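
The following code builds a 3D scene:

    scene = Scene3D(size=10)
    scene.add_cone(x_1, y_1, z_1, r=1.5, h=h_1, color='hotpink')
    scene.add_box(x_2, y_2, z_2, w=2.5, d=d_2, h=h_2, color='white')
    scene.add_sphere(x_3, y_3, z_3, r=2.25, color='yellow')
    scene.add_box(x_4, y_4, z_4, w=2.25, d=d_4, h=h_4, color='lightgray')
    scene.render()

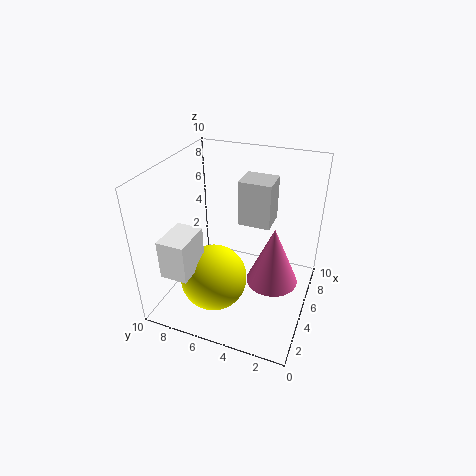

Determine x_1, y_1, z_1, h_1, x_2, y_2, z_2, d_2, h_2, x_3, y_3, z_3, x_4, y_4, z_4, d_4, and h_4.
x_1 = 2.25; y_1 = 1.75; z_1 = 4.5; h_1 = 3.5; x_2 = 0.25; y_2 = 6.5; z_2 = 4.25; d_2 = 1.75; h_2 = 2.5; x_3 = 3; y_3 = 6; z_3 = 2.75; x_4 = 7.5; y_4 = 3.5; z_4 = 4.5; d_4 = 2.5; h_4 = 3.5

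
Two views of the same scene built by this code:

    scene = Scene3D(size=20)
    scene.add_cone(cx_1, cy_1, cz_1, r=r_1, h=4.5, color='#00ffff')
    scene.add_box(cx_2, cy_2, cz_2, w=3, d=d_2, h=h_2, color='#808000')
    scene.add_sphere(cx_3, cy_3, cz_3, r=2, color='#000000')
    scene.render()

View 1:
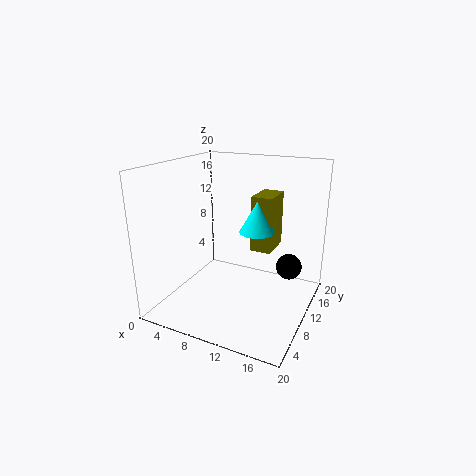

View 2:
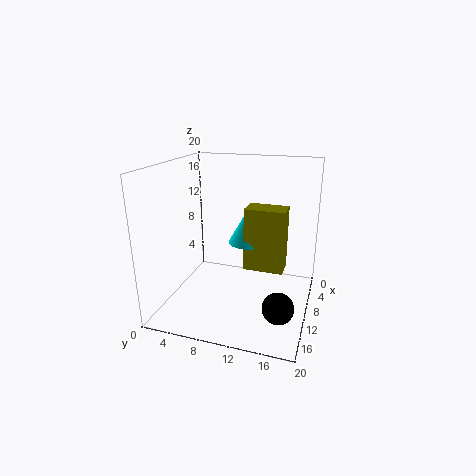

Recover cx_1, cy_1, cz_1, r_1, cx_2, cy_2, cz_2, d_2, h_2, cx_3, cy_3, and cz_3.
cx_1 = 12; cy_1 = 12; cz_1 = 10.5; r_1 = 2.5; cx_2 = 11; cy_2 = 12; cz_2 = 7.5; d_2 = 5; h_2 = 8; cx_3 = 15.5; cy_3 = 17; cz_3 = 3.5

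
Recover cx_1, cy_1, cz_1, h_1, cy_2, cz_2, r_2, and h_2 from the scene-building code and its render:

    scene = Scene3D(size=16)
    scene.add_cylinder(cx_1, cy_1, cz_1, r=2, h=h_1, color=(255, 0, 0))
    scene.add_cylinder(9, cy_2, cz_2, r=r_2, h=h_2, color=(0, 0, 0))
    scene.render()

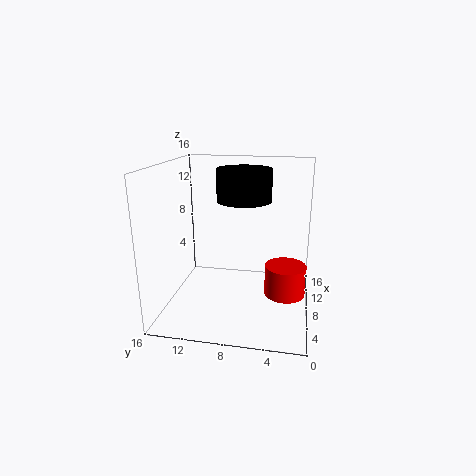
cx_1 = 4; cy_1 = 2.5; cz_1 = 4; h_1 = 3; cy_2 = 7.5; cz_2 = 12; r_2 = 3; h_2 = 3.5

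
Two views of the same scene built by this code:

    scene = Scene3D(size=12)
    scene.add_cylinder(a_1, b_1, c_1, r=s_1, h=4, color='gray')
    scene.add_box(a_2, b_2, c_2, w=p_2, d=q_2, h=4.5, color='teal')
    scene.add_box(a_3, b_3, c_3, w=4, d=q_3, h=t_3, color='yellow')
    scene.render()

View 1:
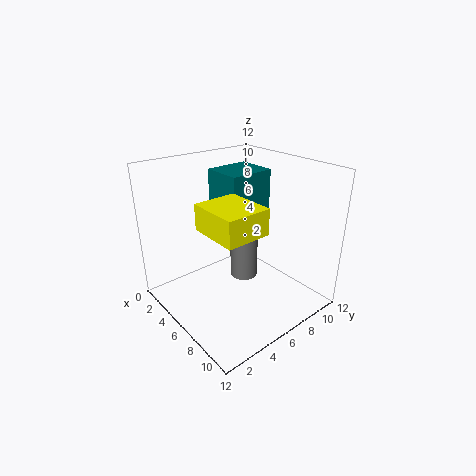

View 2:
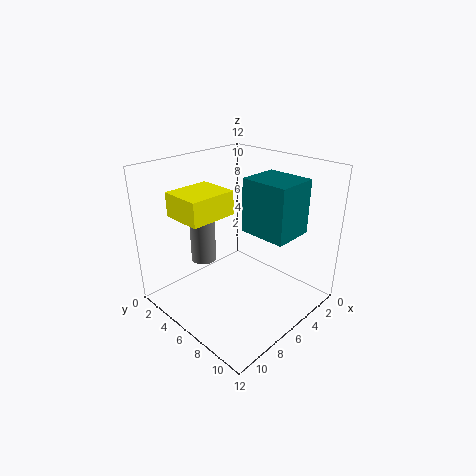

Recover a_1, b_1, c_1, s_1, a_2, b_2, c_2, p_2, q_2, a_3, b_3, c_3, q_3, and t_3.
a_1 = 8.5; b_1 = 4.5; c_1 = 4.5; s_1 = 1; a_2 = 2; b_2 = 6; c_2 = 6.5; p_2 = 3.5; q_2 = 4; a_3 = 6; b_3 = 2; c_3 = 8; q_3 = 3.5; t_3 = 2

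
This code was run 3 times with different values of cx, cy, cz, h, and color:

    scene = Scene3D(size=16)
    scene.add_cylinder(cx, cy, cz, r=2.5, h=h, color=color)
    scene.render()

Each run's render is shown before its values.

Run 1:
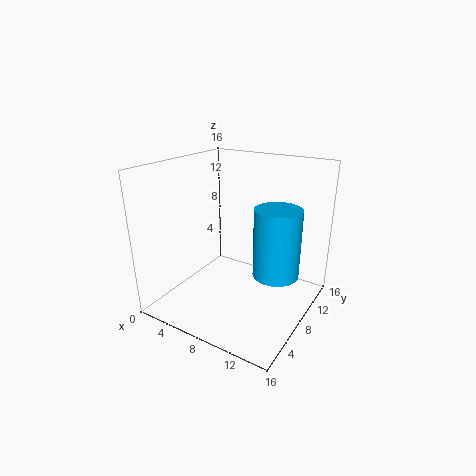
cx = 12.5; cy = 8.5; cz = 4.5; h = 7.5; color = 'deepskyblue'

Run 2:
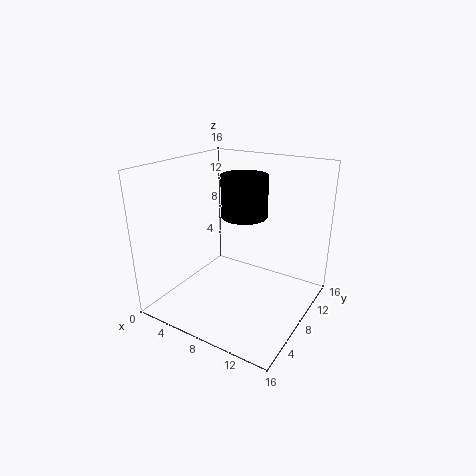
cx = 8.5; cy = 8.5; cz = 10.5; h = 4.5; color = 'black'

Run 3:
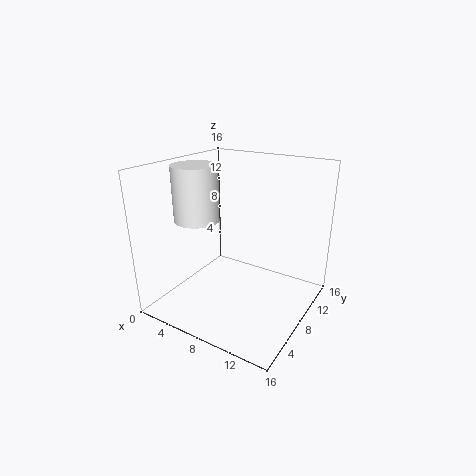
cx = 4; cy = 6; cz = 10; h = 6; color = 'white'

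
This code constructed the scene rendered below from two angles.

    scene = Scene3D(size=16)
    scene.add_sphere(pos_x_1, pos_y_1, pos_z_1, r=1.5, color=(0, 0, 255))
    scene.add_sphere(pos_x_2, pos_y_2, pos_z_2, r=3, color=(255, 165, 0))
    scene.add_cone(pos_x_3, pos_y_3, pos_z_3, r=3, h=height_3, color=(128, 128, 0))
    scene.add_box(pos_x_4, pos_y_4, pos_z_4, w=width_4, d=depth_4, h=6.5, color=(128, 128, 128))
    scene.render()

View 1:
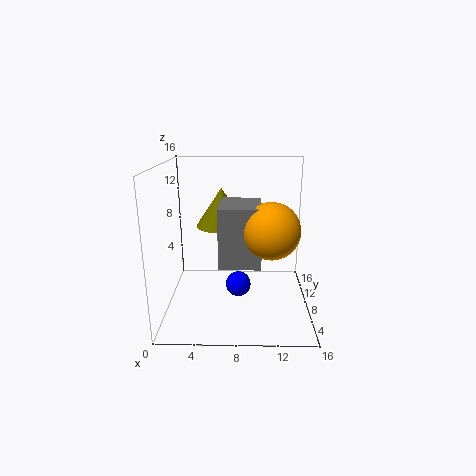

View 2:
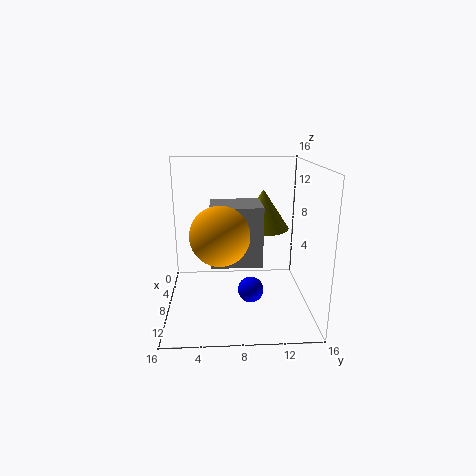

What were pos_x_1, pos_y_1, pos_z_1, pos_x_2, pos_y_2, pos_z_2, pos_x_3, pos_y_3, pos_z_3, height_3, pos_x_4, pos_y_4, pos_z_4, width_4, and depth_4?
pos_x_1 = 8
pos_y_1 = 9.5
pos_z_1 = 1.5
pos_x_2 = 11.5
pos_y_2 = 6
pos_z_2 = 9.5
pos_x_3 = 6
pos_y_3 = 11
pos_z_3 = 8.5
height_3 = 4.5
pos_x_4 = 6
pos_y_4 = 5
pos_z_4 = 5.5
width_4 = 4.5
depth_4 = 5.5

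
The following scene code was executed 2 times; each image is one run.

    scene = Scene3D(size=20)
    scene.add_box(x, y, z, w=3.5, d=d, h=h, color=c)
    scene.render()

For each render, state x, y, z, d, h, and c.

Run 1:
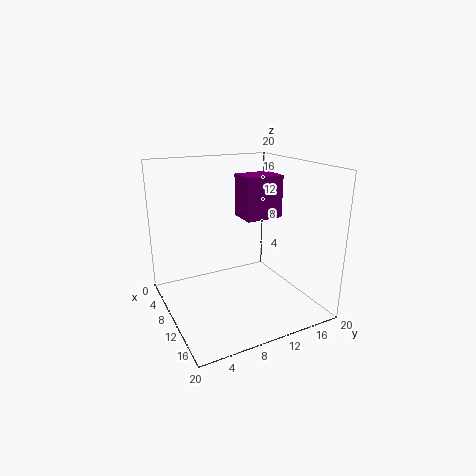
x = 13, y = 8, z = 14.5, d = 4.5, h = 5, c = 'purple'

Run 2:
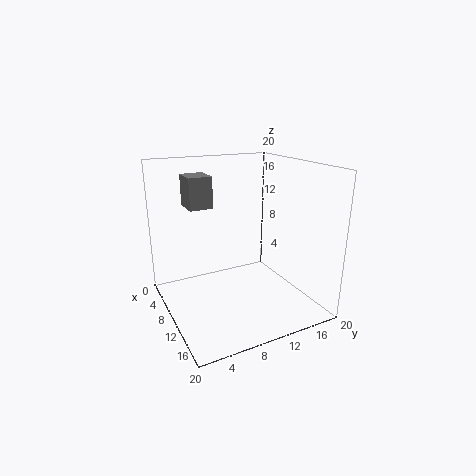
x = 7.5, y = 3, z = 15, d = 3, h = 4, c = 'gray'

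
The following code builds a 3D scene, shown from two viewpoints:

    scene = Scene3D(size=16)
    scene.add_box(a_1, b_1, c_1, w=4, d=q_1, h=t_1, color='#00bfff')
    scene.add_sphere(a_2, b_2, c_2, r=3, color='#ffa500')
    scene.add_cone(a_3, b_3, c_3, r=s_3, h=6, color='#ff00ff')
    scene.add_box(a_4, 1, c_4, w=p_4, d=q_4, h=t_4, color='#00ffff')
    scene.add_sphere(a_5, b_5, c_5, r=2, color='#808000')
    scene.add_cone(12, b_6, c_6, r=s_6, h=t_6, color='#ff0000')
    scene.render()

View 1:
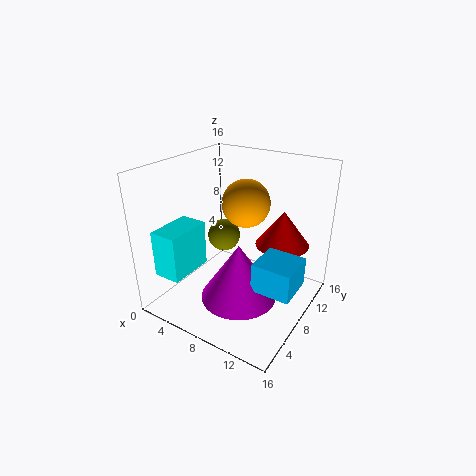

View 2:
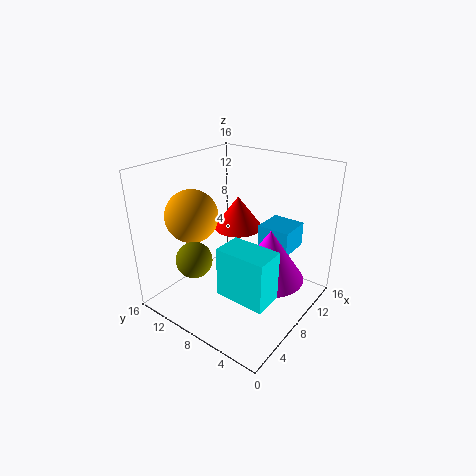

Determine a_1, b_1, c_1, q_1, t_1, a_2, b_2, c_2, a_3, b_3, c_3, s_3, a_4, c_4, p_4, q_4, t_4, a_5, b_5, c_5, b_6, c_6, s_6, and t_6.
a_1 = 12; b_1 = 4; c_1 = 5; q_1 = 4; t_1 = 3; a_2 = 6; b_2 = 13; c_2 = 10; a_3 = 10; b_3 = 5; c_3 = 3; s_3 = 4; a_4 = 2; c_4 = 5; p_4 = 3; q_4 = 5; t_4 = 5; a_5 = 4; b_5 = 11; c_5 = 6; b_6 = 11; c_6 = 7; s_6 = 3; t_6 = 4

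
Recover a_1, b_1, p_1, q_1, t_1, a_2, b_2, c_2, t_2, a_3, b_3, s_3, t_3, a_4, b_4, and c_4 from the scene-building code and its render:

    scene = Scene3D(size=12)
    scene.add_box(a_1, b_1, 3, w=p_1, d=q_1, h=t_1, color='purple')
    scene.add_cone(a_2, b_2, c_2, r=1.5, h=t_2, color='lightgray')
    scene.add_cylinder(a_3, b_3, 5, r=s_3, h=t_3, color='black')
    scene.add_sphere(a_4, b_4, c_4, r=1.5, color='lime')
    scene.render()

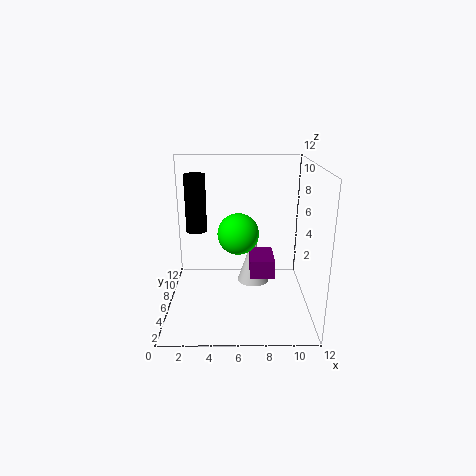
a_1 = 7
b_1 = 4.5
p_1 = 2
q_1 = 3
t_1 = 1.5
a_2 = 7.5
b_2 = 9
c_2 = 0.5
t_2 = 4.5
a_3 = 2
b_3 = 10.5
s_3 = 1
t_3 = 5.5
a_4 = 6
b_4 = 3
c_4 = 7.5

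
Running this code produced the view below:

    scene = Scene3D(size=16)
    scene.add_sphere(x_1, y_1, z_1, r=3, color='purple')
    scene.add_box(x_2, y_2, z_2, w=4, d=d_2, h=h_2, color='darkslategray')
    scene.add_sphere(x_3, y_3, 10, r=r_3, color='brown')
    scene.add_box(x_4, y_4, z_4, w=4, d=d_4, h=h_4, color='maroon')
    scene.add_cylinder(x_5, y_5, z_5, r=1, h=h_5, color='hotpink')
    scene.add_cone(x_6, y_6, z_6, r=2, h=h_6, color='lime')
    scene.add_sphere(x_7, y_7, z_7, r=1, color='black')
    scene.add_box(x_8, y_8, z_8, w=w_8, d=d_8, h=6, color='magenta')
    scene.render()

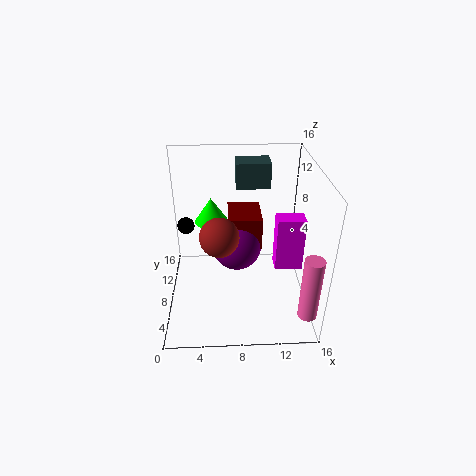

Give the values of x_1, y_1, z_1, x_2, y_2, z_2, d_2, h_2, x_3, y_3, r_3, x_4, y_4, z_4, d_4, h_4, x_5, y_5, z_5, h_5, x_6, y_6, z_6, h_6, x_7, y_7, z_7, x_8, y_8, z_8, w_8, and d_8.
x_1 = 8; y_1 = 11; z_1 = 5; x_2 = 8; y_2 = 12; z_2 = 12; d_2 = 3; h_2 = 3; x_3 = 6; y_3 = 5; r_3 = 2; x_4 = 7; y_4 = 10; z_4 = 5; d_4 = 5; h_4 = 4; x_5 = 15; y_5 = 2; z_5 = 2; h_5 = 7; x_6 = 5; y_6 = 12; z_6 = 8; h_6 = 3; x_7 = 2; y_7 = 11; z_7 = 8; x_8 = 12; y_8 = 6; z_8 = 5; w_8 = 3; d_8 = 2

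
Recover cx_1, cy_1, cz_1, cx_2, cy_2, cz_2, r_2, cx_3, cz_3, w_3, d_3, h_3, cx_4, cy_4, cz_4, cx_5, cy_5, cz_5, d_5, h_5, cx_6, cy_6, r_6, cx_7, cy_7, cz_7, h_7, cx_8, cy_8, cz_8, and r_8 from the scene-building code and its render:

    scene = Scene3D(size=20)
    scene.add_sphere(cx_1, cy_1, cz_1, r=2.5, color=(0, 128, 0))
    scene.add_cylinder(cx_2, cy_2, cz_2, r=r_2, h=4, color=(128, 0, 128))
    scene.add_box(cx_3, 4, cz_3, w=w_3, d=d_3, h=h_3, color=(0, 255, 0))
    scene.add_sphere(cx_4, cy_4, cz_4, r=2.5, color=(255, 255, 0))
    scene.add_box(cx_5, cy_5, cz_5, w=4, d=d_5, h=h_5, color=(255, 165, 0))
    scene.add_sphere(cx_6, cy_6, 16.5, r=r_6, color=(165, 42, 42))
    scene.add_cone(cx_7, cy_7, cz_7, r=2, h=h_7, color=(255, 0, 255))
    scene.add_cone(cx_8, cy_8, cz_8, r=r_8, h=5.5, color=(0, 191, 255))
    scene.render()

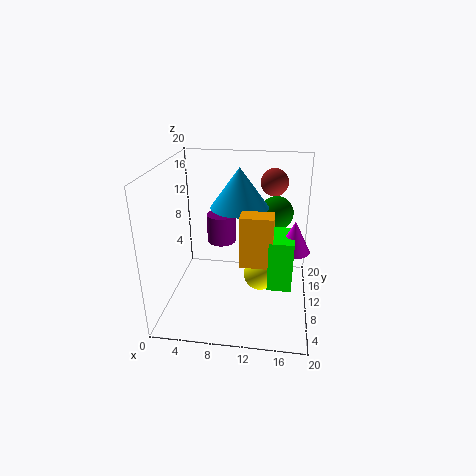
cx_1 = 15, cy_1 = 15, cz_1 = 12, cx_2 = 7.5, cy_2 = 11, cz_2 = 9, r_2 = 2, cx_3 = 14.5, cz_3 = 6, w_3 = 3, d_3 = 5, h_3 = 6.5, cx_4 = 13, cy_4 = 13, cz_4 = 2.5, cx_5 = 11, cy_5 = 4, cz_5 = 9, d_5 = 2.5, h_5 = 6.5, cx_6 = 14.5, cy_6 = 15.5, r_6 = 2, cx_7 = 17.5, cy_7 = 6.5, cz_7 = 10.5, h_7 = 4, cx_8 = 10, cy_8 = 11.5, cz_8 = 14, r_8 = 4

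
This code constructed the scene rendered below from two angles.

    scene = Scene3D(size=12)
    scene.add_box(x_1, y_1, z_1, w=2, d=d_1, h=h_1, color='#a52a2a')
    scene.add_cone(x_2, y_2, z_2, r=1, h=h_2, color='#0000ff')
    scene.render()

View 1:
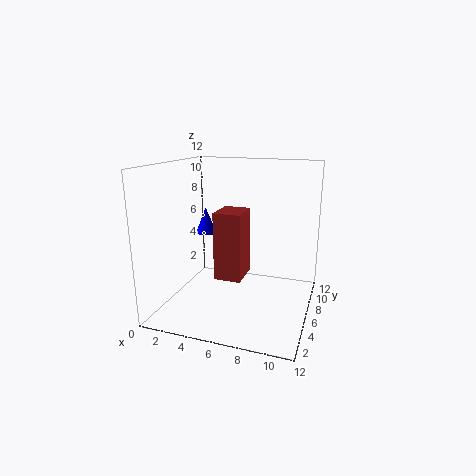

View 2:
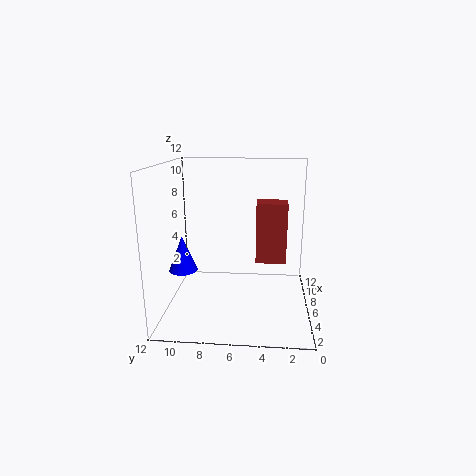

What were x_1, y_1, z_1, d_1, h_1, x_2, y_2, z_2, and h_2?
x_1 = 5.5
y_1 = 2
z_1 = 4
d_1 = 2.5
h_1 = 5
x_2 = 1.5
y_2 = 9.5
z_2 = 5
h_2 = 2.5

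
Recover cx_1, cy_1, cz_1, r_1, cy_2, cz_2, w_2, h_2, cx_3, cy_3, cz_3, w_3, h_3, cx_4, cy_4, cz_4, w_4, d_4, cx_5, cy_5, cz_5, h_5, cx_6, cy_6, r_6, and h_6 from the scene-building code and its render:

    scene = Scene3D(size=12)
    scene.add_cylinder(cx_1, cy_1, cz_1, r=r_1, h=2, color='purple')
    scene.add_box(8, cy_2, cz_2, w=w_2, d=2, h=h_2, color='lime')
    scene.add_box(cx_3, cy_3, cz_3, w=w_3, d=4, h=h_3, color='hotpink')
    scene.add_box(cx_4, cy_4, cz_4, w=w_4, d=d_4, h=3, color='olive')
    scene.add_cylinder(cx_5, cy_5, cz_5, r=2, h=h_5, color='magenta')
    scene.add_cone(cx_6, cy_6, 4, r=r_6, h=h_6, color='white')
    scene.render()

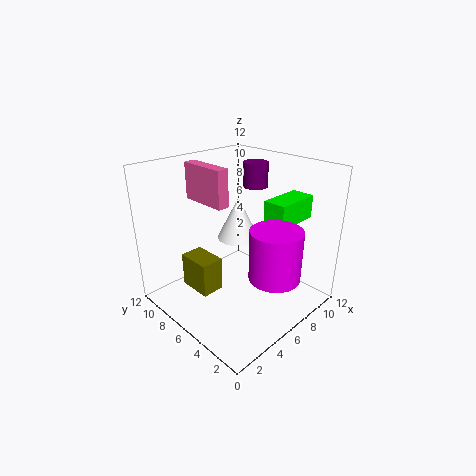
cx_1 = 8, cy_1 = 6, cz_1 = 10, r_1 = 1, cy_2 = 3, cz_2 = 7, w_2 = 4, h_2 = 2, cx_3 = 4, cy_3 = 6, cz_3 = 9, w_3 = 1, h_3 = 3, cx_4 = 3, cy_4 = 7, cz_4 = 1, w_4 = 2, d_4 = 3, cx_5 = 6, cy_5 = 2, cz_5 = 4, h_5 = 4, cx_6 = 9, cy_6 = 9, r_6 = 2, h_6 = 4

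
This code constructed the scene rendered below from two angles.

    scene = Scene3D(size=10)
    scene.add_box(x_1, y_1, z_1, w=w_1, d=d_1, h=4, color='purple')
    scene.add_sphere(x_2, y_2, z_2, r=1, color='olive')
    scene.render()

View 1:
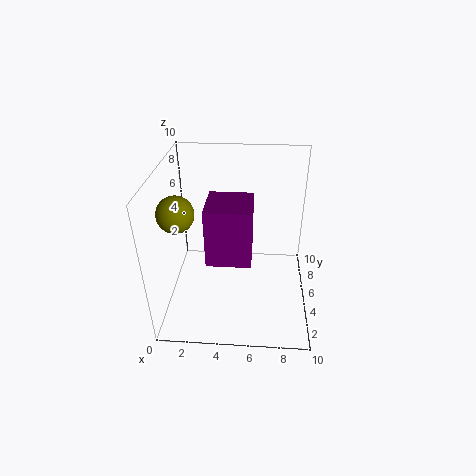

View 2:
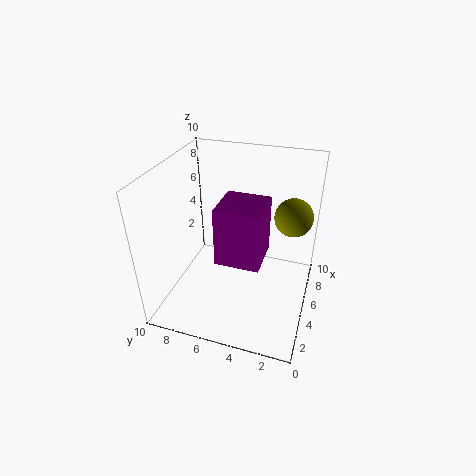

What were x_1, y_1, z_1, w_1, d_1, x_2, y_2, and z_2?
x_1 = 3
y_1 = 3
z_1 = 4
w_1 = 3
d_1 = 3
x_2 = 2
y_2 = 1
z_2 = 9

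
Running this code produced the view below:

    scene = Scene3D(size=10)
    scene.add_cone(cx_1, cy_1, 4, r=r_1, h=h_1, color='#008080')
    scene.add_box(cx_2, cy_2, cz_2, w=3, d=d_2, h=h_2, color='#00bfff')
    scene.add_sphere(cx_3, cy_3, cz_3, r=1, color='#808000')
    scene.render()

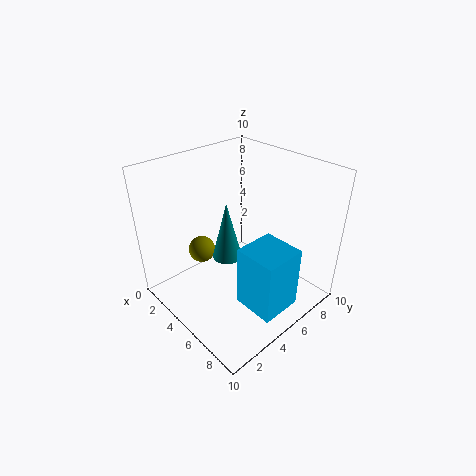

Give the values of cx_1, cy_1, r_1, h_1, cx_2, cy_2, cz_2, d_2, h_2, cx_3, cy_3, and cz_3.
cx_1 = 5; cy_1 = 4; r_1 = 1; h_1 = 4; cx_2 = 6; cy_2 = 4; cz_2 = 0.5; d_2 = 3; h_2 = 4.5; cx_3 = 2; cy_3 = 4; cz_3 = 3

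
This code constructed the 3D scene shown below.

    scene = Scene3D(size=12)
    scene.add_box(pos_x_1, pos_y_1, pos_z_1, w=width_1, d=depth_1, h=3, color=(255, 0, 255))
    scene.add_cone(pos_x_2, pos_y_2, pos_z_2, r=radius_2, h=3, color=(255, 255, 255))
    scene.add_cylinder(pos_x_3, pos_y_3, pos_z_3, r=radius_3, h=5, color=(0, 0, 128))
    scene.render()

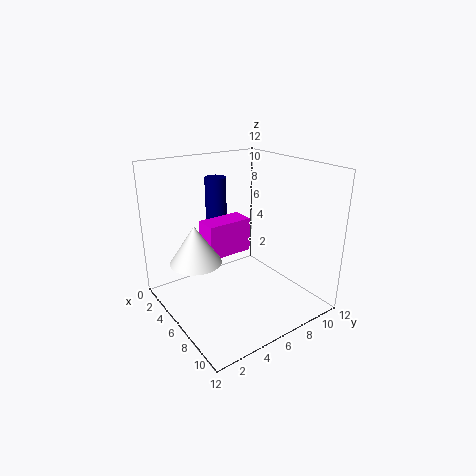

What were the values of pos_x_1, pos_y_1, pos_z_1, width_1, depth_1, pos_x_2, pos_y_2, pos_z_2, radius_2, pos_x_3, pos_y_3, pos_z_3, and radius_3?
pos_x_1 = 3; pos_y_1 = 4; pos_z_1 = 4; width_1 = 2; depth_1 = 4; pos_x_2 = 6; pos_y_2 = 2; pos_z_2 = 5; radius_2 = 2; pos_x_3 = 1; pos_y_3 = 7; pos_z_3 = 5; radius_3 = 1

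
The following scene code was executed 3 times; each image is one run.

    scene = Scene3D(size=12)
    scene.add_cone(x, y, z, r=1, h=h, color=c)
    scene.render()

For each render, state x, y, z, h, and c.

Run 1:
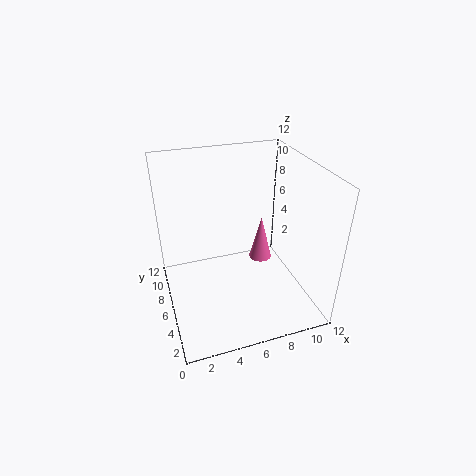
x = 8.5
y = 7
z = 3
h = 4
c = 'hotpink'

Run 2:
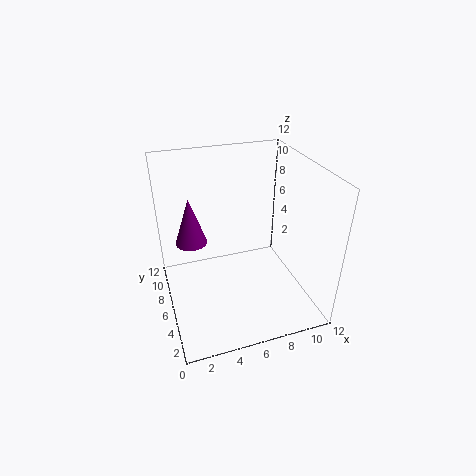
x = 1.5
y = 2
z = 9
h = 3
c = 'purple'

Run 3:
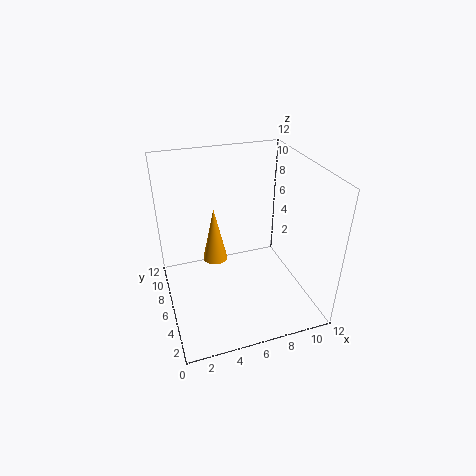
x = 4
y = 6
z = 4.5
h = 4.5
c = 'orange'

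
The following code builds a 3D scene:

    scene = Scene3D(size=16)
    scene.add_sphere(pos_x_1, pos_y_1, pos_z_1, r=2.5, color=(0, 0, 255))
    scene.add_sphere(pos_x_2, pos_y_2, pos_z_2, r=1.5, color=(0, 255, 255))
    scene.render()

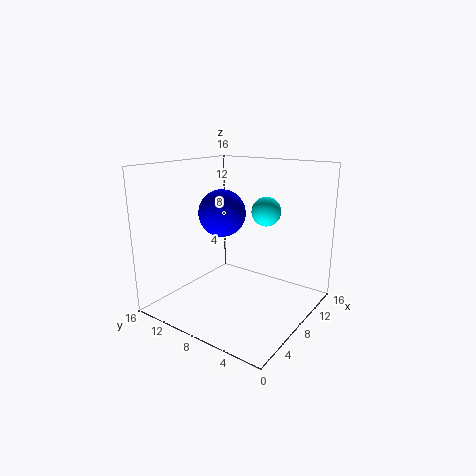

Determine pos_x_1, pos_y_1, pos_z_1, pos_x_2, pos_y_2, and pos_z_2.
pos_x_1 = 6.5, pos_y_1 = 9, pos_z_1 = 11, pos_x_2 = 8, pos_y_2 = 4.5, pos_z_2 = 11.5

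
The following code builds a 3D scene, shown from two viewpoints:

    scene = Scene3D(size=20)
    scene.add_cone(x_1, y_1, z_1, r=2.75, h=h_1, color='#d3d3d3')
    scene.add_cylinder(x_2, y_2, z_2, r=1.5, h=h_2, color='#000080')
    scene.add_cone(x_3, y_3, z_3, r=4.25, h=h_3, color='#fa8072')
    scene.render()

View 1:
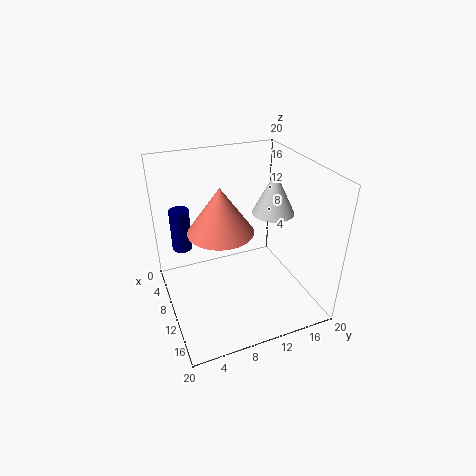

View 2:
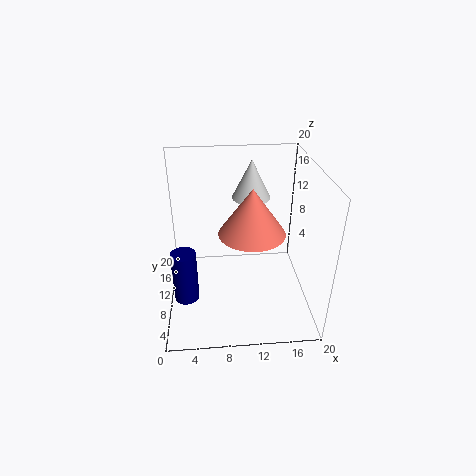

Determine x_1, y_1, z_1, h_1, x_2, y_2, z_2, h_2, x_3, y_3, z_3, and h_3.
x_1 = 12.25; y_1 = 14; z_1 = 14.25; h_1 = 5.5; x_2 = 3; y_2 = 3.5; z_2 = 5.75; h_2 = 6.5; x_3 = 11.5; y_3 = 7; z_3 = 12.5; h_3 = 6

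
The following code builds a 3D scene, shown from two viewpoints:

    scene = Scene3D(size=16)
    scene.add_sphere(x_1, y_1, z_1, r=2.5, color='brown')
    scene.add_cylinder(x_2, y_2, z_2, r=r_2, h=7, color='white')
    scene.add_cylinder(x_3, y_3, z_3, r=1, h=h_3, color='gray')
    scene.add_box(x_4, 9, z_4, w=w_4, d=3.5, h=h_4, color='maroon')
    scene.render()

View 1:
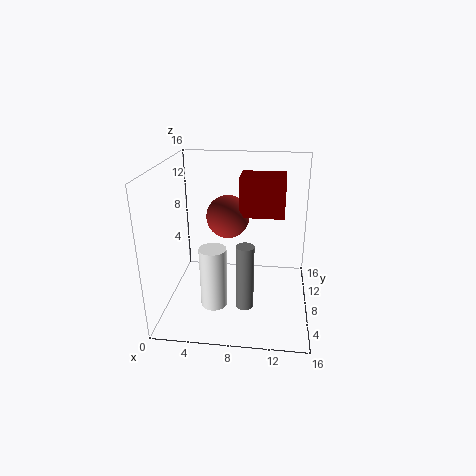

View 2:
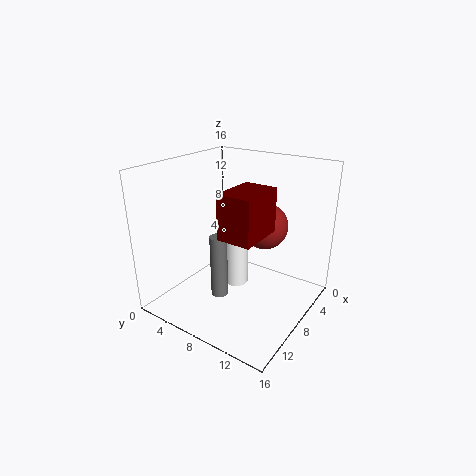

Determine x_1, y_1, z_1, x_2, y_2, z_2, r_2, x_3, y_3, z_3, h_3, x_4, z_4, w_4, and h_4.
x_1 = 6.5
y_1 = 10.5
z_1 = 9.5
x_2 = 5.5
y_2 = 6
z_2 = 0.5
r_2 = 1.5
x_3 = 9
y_3 = 6
z_3 = 0.5
h_3 = 7.5
x_4 = 8
z_4 = 10
w_4 = 5
h_4 = 4.5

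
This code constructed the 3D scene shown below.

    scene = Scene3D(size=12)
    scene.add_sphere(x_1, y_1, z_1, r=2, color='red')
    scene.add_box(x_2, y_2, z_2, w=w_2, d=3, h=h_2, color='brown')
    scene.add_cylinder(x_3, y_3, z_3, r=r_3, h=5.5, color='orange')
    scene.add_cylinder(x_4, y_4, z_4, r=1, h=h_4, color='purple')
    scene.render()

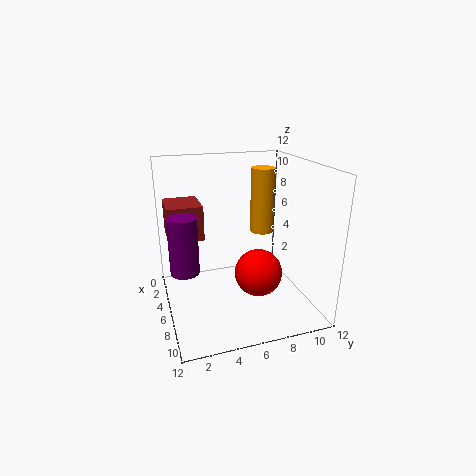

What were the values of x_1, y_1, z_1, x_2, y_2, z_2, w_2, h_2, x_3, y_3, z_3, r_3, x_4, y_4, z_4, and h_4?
x_1 = 7
y_1 = 7.5
z_1 = 3
x_2 = 1
y_2 = 0.5
z_2 = 5.5
w_2 = 3.5
h_2 = 3
x_3 = 5
y_3 = 8.5
z_3 = 6
r_3 = 1
x_4 = 9.5
y_4 = 1
z_4 = 5.5
h_4 = 4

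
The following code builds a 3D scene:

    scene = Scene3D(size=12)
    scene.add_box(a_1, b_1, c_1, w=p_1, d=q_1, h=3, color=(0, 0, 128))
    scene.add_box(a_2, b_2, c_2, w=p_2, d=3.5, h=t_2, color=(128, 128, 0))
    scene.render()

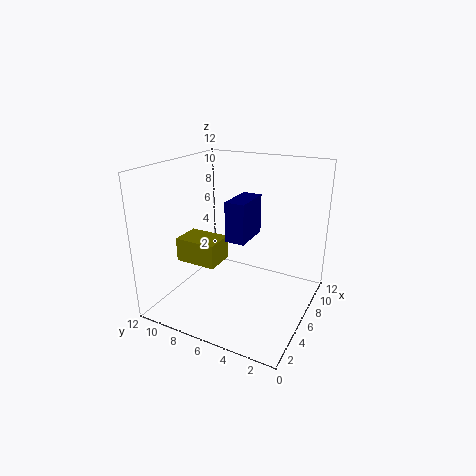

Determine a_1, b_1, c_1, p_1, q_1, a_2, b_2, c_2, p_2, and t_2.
a_1 = 3, b_1 = 4, c_1 = 7, p_1 = 3, q_1 = 1.5, a_2 = 3.5, b_2 = 7, c_2 = 4, p_2 = 2.5, t_2 = 2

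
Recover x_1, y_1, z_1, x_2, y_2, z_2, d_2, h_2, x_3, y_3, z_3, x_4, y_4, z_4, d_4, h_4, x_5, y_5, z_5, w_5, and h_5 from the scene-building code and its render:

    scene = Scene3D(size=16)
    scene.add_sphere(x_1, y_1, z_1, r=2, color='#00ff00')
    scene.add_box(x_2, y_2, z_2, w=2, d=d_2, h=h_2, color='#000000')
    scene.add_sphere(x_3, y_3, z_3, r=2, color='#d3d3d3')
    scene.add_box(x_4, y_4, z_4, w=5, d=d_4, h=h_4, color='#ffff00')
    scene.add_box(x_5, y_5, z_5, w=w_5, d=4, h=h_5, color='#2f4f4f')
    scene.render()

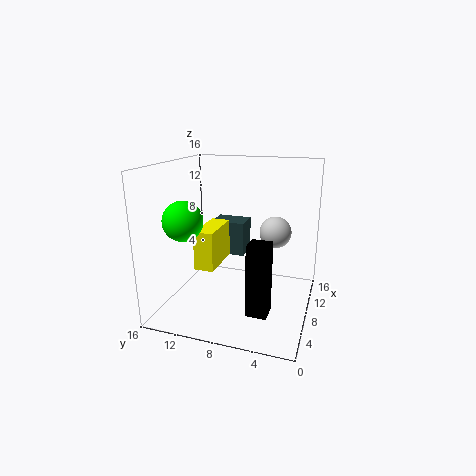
x_1 = 3, y_1 = 12, z_1 = 11, x_2 = 1, y_2 = 3, z_2 = 3, d_2 = 2, h_2 = 7, x_3 = 14, y_3 = 5, z_3 = 7, x_4 = 3, y_4 = 9, z_4 = 6, d_4 = 2, h_4 = 4, x_5 = 10, y_5 = 8, z_5 = 5, w_5 = 3, h_5 = 4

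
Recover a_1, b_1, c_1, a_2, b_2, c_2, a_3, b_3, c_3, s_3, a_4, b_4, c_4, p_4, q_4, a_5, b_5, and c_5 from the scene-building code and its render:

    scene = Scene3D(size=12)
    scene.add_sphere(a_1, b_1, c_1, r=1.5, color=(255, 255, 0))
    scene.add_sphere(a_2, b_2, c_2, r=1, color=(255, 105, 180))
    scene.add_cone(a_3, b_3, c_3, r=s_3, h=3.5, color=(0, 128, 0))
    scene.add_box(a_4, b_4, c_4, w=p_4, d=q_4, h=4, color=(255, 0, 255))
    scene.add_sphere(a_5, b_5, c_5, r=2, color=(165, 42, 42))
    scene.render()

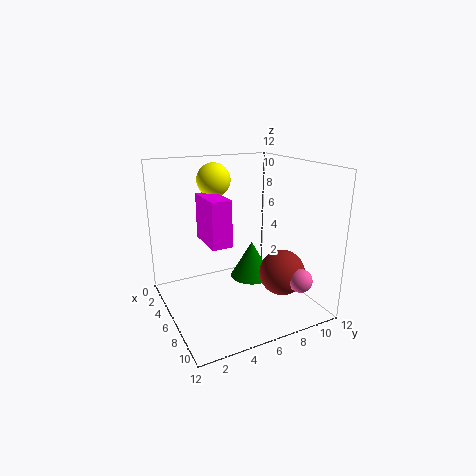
a_1 = 2.25, b_1 = 5.5, c_1 = 10.25, a_2 = 9.25, b_2 = 10.25, c_2 = 2.5, a_3 = 3.5, b_3 = 8.75, c_3 = 0.75, s_3 = 2, a_4 = 2.25, b_4 = 3.75, c_4 = 5.25, p_4 = 3.75, q_4 = 1.75, a_5 = 7.25, b_5 = 9.75, c_5 = 2.5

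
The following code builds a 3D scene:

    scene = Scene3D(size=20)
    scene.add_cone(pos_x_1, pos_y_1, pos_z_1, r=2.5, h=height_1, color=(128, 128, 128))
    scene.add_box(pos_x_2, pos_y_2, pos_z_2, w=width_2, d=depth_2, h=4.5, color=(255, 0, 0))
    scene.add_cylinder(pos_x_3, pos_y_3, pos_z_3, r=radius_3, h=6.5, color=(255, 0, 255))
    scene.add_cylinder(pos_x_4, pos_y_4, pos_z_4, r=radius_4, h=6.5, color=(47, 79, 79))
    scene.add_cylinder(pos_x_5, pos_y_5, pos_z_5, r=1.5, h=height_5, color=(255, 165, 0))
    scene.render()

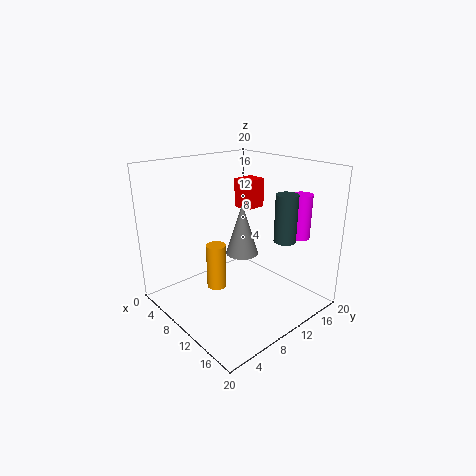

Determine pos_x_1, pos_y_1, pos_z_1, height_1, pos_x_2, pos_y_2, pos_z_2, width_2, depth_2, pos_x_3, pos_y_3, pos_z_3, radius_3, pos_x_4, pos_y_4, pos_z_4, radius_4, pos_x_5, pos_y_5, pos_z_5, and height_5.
pos_x_1 = 7
pos_y_1 = 13.5
pos_z_1 = 5.5
height_1 = 8
pos_x_2 = 3.5
pos_y_2 = 15
pos_z_2 = 12
width_2 = 3
depth_2 = 3.5
pos_x_3 = 14
pos_y_3 = 18.5
pos_z_3 = 9
radius_3 = 1.5
pos_x_4 = 15
pos_y_4 = 14
pos_z_4 = 10
radius_4 = 1.5
pos_x_5 = 5.5
pos_y_5 = 9.5
pos_z_5 = 0.5
height_5 = 7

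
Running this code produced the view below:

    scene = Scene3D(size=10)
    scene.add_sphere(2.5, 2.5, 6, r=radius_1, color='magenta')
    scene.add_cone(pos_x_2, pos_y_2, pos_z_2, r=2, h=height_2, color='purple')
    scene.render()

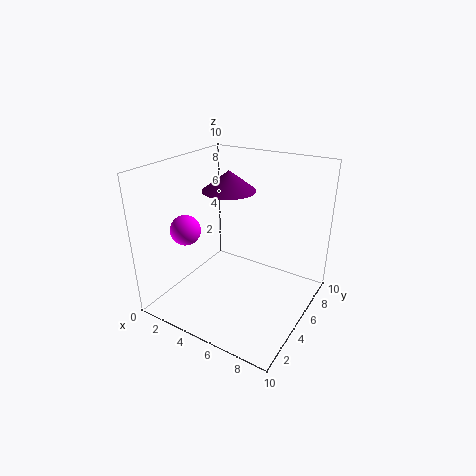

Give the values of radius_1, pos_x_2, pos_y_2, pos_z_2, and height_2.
radius_1 = 1, pos_x_2 = 3, pos_y_2 = 7, pos_z_2 = 7.5, height_2 = 1.5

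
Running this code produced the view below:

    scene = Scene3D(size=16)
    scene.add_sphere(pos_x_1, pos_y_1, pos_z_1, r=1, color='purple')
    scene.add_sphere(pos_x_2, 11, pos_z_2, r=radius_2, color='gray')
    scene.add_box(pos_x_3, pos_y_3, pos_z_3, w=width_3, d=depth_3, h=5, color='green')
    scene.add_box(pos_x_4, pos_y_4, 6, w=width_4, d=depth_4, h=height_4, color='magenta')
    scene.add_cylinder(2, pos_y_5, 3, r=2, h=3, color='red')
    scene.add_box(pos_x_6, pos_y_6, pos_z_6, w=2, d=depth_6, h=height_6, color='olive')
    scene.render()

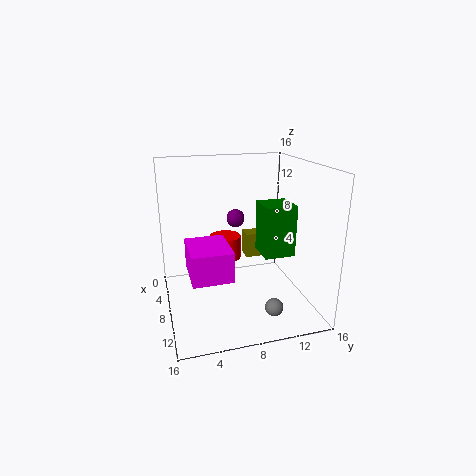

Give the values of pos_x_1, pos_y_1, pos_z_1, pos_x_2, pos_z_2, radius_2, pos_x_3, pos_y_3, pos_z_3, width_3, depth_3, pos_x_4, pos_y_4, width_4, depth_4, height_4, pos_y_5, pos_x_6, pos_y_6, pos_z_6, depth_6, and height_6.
pos_x_1 = 7
pos_y_1 = 8
pos_z_1 = 10
pos_x_2 = 12
pos_z_2 = 1
radius_2 = 1
pos_x_3 = 11
pos_y_3 = 9
pos_z_3 = 8
width_3 = 3
depth_3 = 3
pos_x_4 = 9
pos_y_4 = 2
width_4 = 5
depth_4 = 4
height_4 = 3
pos_y_5 = 8
pos_x_6 = 3
pos_y_6 = 10
pos_z_6 = 4
depth_6 = 3
height_6 = 3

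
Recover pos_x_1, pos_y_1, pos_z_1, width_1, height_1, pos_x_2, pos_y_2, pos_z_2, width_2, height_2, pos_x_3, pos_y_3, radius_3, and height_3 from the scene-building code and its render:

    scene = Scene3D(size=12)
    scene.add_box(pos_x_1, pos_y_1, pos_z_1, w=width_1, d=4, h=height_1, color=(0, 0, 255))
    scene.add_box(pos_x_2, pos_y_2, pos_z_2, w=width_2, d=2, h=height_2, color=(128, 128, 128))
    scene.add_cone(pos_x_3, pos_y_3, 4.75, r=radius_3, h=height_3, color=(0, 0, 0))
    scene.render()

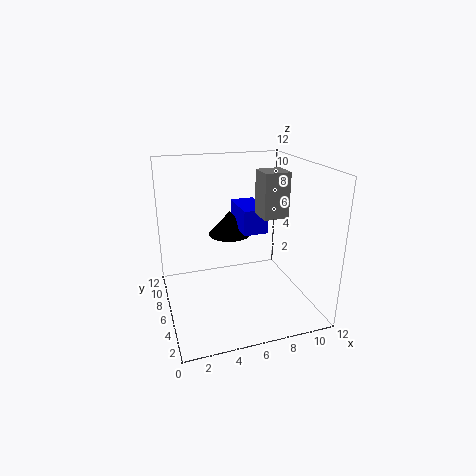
pos_x_1 = 7
pos_y_1 = 7.25
pos_z_1 = 5.5
width_1 = 2.25
height_1 = 2.25
pos_x_2 = 7.25
pos_y_2 = 3.5
pos_z_2 = 8.25
width_2 = 2
height_2 = 3.5
pos_x_3 = 6.5
pos_y_3 = 10
radius_3 = 2
height_3 = 2.25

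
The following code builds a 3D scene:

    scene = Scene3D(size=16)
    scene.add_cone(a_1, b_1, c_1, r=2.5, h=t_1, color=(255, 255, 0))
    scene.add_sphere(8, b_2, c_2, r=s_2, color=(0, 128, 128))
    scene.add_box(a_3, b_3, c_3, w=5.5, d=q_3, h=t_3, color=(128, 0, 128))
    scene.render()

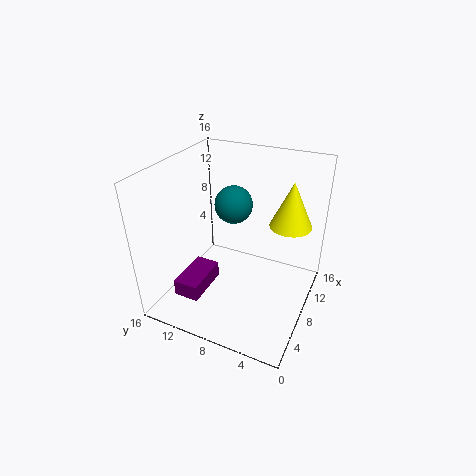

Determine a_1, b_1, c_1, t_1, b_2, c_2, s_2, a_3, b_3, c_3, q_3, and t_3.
a_1 = 13
b_1 = 3.5
c_1 = 8
t_1 = 5.5
b_2 = 8.5
c_2 = 12
s_2 = 2
a_3 = 4
b_3 = 11.5
c_3 = 0.5
q_3 = 3
t_3 = 2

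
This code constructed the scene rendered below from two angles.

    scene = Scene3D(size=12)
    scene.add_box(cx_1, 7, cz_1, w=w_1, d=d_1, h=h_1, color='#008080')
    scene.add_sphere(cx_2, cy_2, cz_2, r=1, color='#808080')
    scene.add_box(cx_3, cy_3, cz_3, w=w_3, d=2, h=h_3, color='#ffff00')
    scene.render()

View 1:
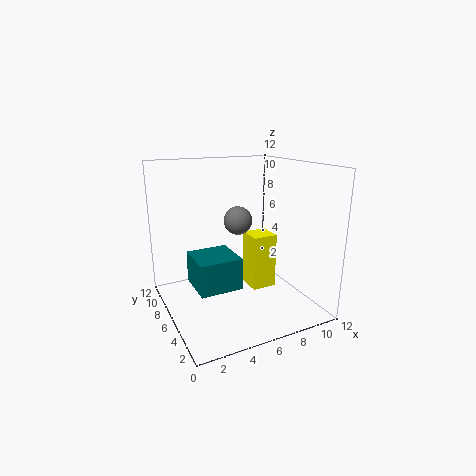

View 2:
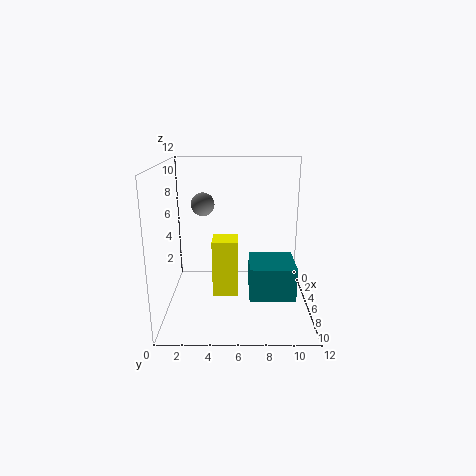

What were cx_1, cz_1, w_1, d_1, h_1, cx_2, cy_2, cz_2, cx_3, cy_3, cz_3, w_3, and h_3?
cx_1 = 3
cz_1 = 0.5
w_1 = 4
d_1 = 4
h_1 = 3
cx_2 = 4.5
cy_2 = 3
cz_2 = 8.5
cx_3 = 6.5
cy_3 = 4
cz_3 = 2
w_3 = 2
h_3 = 4.5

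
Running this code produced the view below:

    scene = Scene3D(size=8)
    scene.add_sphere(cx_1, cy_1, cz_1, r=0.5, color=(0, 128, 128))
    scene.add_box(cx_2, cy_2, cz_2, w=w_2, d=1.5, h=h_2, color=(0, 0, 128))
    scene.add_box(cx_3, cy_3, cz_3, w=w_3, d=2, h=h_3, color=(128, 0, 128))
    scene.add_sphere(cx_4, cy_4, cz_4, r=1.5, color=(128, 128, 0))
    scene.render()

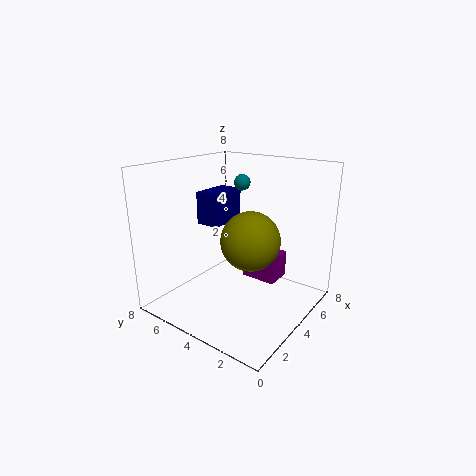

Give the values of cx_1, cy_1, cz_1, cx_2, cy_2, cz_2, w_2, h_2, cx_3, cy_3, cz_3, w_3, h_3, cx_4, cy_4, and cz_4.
cx_1 = 6.5; cy_1 = 5.5; cz_1 = 6.5; cx_2 = 4.5; cy_2 = 6; cz_2 = 4; w_2 = 2.5; h_2 = 2; cx_3 = 4.5; cy_3 = 2; cz_3 = 1.5; w_3 = 1.5; h_3 = 1.5; cx_4 = 3; cy_4 = 2.5; cz_4 = 4.5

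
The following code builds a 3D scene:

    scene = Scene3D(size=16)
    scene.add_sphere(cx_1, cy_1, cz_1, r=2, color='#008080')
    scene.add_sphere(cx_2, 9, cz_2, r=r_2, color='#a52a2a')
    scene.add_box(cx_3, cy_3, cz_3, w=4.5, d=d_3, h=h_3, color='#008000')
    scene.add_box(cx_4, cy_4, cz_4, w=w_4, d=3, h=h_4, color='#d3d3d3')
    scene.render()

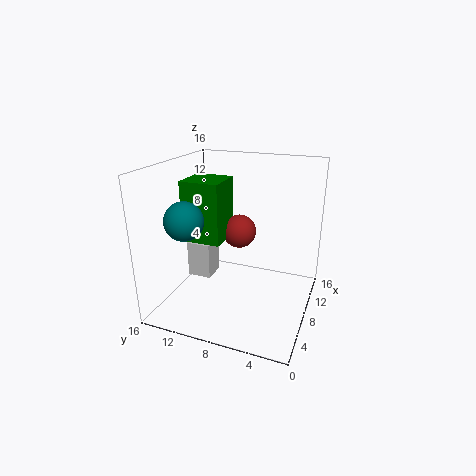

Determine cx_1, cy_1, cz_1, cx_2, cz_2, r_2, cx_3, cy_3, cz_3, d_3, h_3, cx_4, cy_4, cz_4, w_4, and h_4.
cx_1 = 3.5
cy_1 = 12
cz_1 = 11
cx_2 = 11
cz_2 = 7.5
r_2 = 2
cx_3 = 7
cy_3 = 10
cz_3 = 7
d_3 = 4.5
h_3 = 7
cx_4 = 9.5
cy_4 = 12.5
cz_4 = 1
w_4 = 3
h_4 = 4.5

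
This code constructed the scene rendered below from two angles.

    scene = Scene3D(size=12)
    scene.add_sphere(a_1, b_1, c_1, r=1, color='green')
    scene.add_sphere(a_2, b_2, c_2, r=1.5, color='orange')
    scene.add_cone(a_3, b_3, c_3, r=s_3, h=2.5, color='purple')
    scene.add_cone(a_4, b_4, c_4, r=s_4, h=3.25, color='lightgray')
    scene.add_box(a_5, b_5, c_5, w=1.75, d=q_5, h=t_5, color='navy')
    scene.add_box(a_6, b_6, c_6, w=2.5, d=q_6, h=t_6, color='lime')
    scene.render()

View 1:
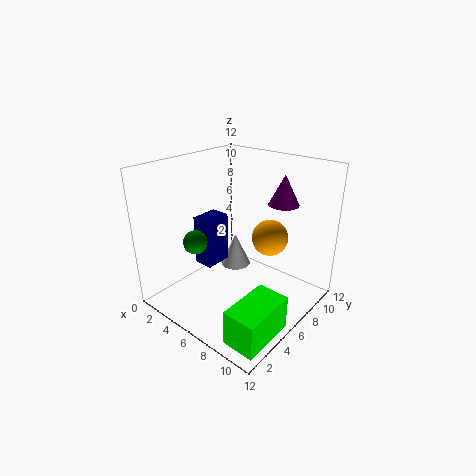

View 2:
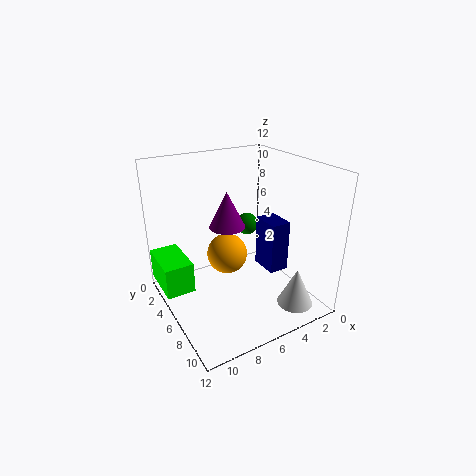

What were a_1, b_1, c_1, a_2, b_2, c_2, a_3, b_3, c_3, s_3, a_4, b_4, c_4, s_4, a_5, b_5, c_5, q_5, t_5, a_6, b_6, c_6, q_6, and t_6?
a_1 = 3.5, b_1 = 3.5, c_1 = 5.75, a_2 = 8, b_2 = 7.75, c_2 = 6, a_3 = 8.5, b_3 = 8.75, c_3 = 8.75, s_3 = 1.25, a_4 = 2.5, b_4 = 9.75, c_4 = 0.5, s_4 = 1.5, a_5 = 1.75, b_5 = 5, c_5 = 2.5, q_5 = 2.5, t_5 = 4.5, a_6 = 9.5, b_6 = 0.25, c_6 = 1, q_6 = 4.25, t_6 = 2.75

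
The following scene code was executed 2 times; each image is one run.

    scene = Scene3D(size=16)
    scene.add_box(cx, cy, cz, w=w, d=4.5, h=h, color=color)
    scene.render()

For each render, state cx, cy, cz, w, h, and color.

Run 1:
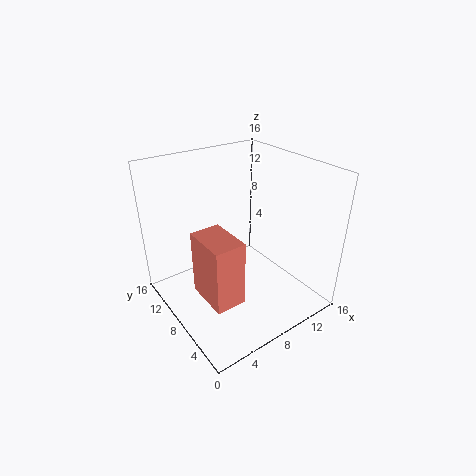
cx = 1.5; cy = 2; cz = 5; w = 3; h = 6.5; color = 'salmon'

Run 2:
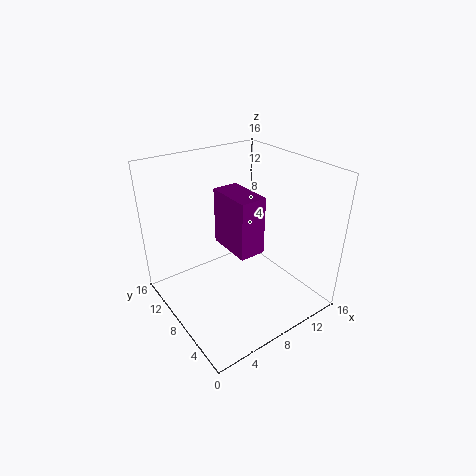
cx = 4.5; cy = 2.5; cz = 9.5; w = 2.5; h = 5.5; color = 'purple'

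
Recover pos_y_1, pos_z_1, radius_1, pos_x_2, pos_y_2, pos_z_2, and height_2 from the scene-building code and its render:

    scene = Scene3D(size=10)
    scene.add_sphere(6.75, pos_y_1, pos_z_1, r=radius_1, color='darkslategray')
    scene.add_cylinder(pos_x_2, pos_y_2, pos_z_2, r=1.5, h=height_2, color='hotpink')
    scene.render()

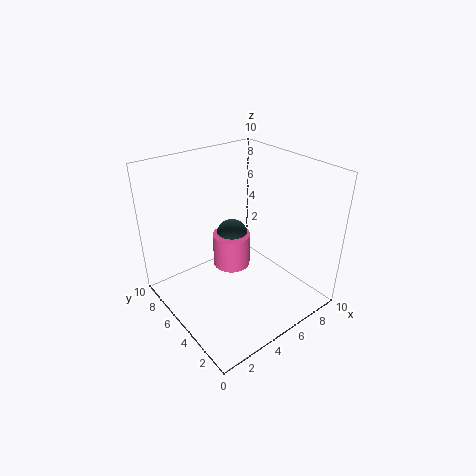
pos_y_1 = 8
pos_z_1 = 3.25
radius_1 = 1.25
pos_x_2 = 6.5
pos_y_2 = 7.75
pos_z_2 = 0.75
height_2 = 2.75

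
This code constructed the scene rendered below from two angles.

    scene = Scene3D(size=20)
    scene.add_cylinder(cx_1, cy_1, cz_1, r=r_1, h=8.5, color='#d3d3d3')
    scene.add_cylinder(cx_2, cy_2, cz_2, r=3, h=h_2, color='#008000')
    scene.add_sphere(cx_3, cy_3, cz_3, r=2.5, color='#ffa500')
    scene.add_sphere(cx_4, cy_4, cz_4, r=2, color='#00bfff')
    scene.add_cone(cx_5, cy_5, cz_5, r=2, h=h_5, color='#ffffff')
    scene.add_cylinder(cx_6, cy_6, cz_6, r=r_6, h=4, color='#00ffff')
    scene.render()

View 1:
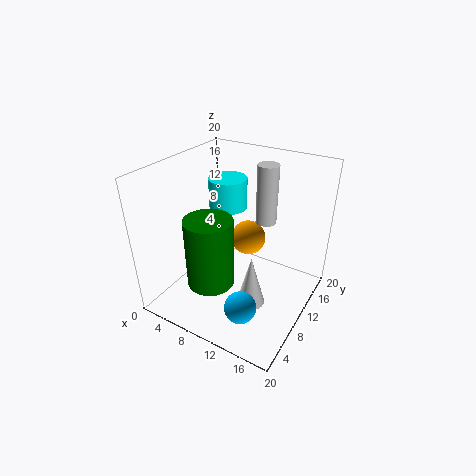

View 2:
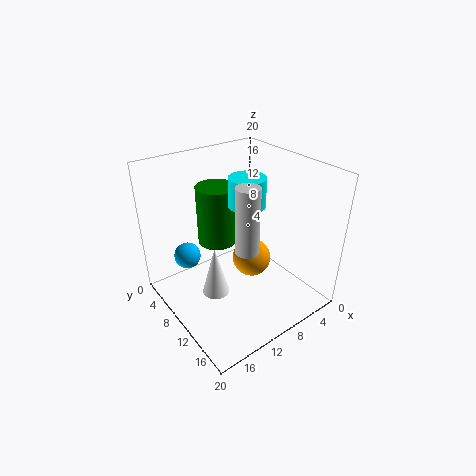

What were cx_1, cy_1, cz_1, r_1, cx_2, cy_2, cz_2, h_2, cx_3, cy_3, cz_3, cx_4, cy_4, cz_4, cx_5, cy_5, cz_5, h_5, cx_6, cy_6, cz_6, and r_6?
cx_1 = 12
cy_1 = 14.5
cz_1 = 11
r_1 = 1.5
cx_2 = 9.5
cy_2 = 4
cz_2 = 6.5
h_2 = 9
cx_3 = 10
cy_3 = 13
cz_3 = 8.5
cx_4 = 14.5
cy_4 = 3
cz_4 = 5
cx_5 = 13
cy_5 = 8.5
cz_5 = 1
h_5 = 7.5
cx_6 = 8.5
cy_6 = 10
cz_6 = 14.5
r_6 = 2.5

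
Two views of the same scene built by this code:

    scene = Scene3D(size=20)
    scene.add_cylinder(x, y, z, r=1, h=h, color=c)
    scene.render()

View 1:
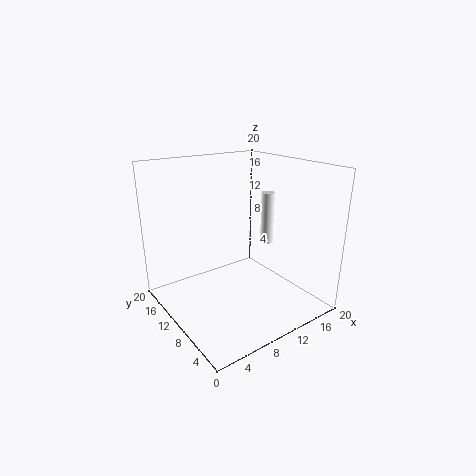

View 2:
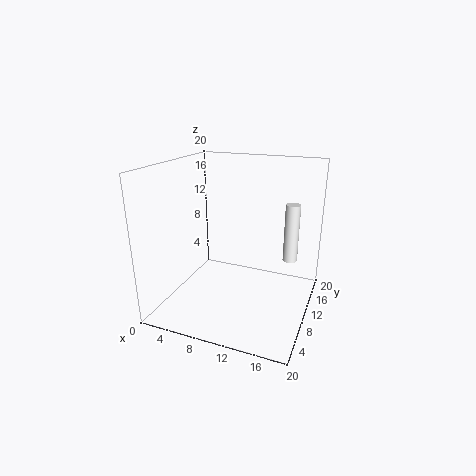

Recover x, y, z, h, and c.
x = 17; y = 12; z = 7; h = 8; c = 'white'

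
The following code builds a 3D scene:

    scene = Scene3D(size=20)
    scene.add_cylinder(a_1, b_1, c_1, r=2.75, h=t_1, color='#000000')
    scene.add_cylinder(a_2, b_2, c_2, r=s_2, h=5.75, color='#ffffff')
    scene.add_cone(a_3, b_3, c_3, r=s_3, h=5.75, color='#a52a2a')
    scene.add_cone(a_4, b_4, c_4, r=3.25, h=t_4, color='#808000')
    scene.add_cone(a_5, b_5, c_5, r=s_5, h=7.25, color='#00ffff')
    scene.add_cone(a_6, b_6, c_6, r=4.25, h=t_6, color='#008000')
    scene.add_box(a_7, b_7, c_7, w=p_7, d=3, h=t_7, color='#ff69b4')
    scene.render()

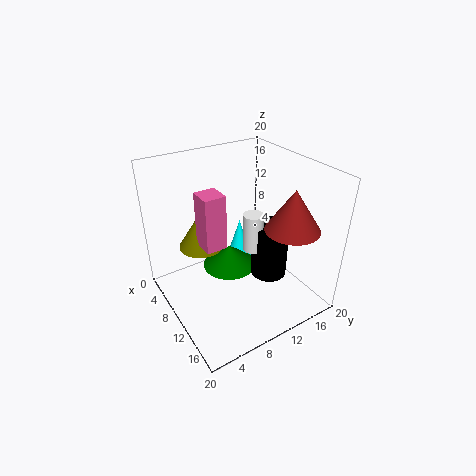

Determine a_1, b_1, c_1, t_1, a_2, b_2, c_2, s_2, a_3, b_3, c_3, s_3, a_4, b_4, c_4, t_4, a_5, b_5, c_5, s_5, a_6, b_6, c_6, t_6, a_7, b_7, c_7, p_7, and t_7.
a_1 = 10
b_1 = 15.75
c_1 = 1.75
t_1 = 8.5
a_2 = 9
b_2 = 13.25
c_2 = 6.5
s_2 = 1.5
a_3 = 14.5
b_3 = 15.75
c_3 = 11.75
s_3 = 3.75
a_4 = 5.5
b_4 = 6.5
c_4 = 7.5
t_4 = 5.25
a_5 = 3
b_5 = 14.75
c_5 = 0.75
s_5 = 2.25
a_6 = 5
b_6 = 11.5
c_6 = 1.75
t_6 = 3.5
a_7 = 6.75
b_7 = 5.25
c_7 = 9
p_7 = 3.25
t_7 = 7.75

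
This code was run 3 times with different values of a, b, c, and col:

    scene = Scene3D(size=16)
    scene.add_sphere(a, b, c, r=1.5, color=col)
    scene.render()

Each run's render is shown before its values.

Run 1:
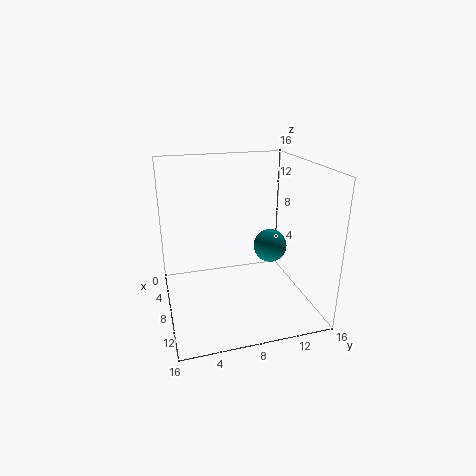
a = 14.25; b = 9.25; c = 9.75; col = 'teal'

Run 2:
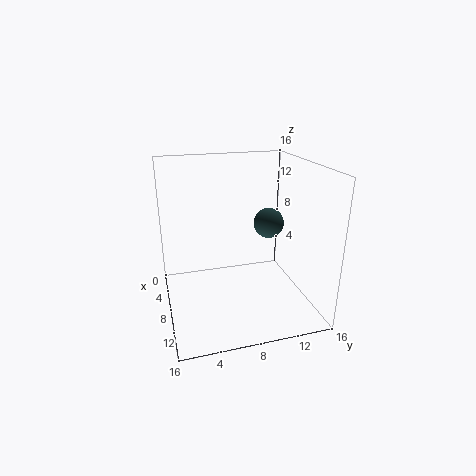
a = 11.25; b = 10.25; c = 10.75; col = 'darkslategray'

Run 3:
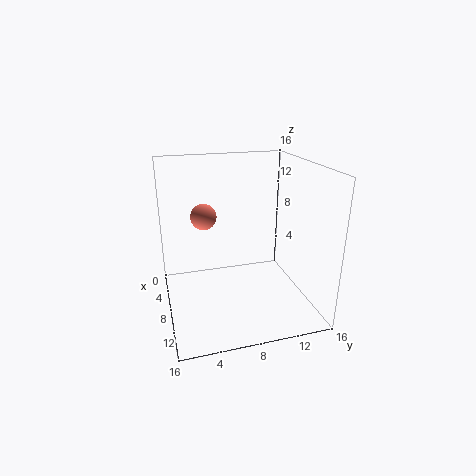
a = 5; b = 4.75; c = 9.75; col = 'salmon'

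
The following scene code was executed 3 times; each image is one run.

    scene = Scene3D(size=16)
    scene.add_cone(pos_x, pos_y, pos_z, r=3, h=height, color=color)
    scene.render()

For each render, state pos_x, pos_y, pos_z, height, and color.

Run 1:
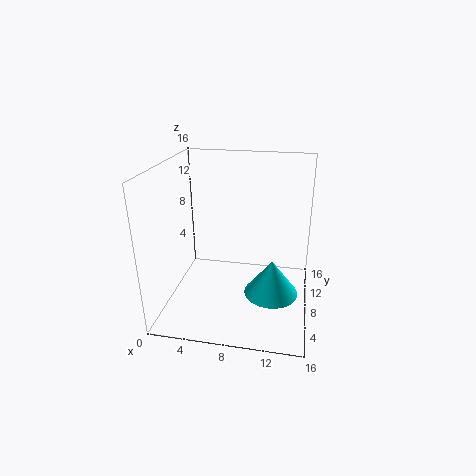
pos_x = 12, pos_y = 7, pos_z = 2, height = 4, color = 'cyan'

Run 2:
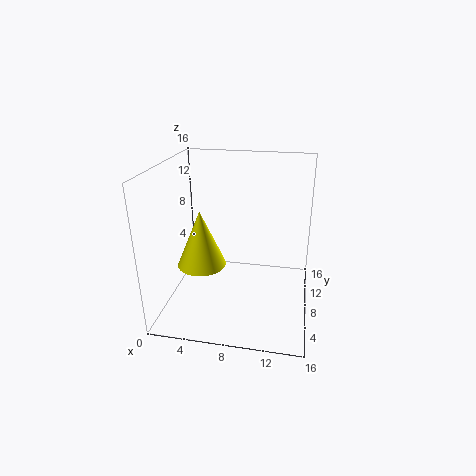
pos_x = 3, pos_y = 10, pos_z = 3, height = 7, color = 'yellow'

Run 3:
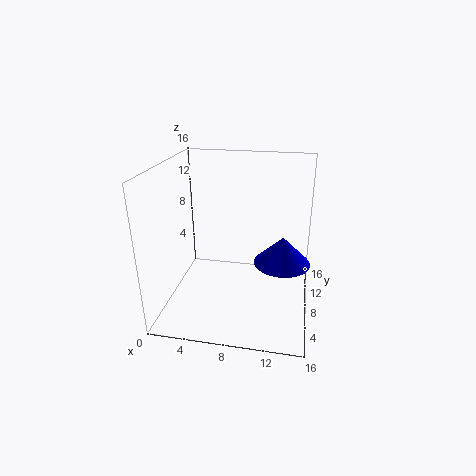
pos_x = 13, pos_y = 7, pos_z = 6, height = 3, color = 'blue'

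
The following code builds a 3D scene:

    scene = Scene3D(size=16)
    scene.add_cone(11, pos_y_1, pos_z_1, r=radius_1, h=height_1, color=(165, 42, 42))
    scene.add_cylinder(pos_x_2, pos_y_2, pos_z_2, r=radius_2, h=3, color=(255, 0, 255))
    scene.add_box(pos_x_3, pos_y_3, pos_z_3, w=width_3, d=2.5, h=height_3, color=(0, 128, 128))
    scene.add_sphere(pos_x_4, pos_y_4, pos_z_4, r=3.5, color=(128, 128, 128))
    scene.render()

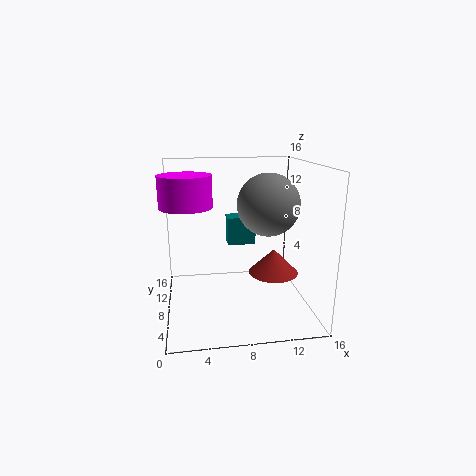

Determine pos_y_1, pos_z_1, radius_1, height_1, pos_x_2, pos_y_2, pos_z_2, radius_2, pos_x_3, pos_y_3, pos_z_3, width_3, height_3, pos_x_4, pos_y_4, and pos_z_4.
pos_y_1 = 4
pos_z_1 = 5.5
radius_1 = 2.5
height_1 = 2.5
pos_x_2 = 2.5
pos_y_2 = 4.5
pos_z_2 = 12.5
radius_2 = 2.5
pos_x_3 = 7.5
pos_y_3 = 12.5
pos_z_3 = 5.5
width_3 = 3.5
height_3 = 3.5
pos_x_4 = 11.5
pos_y_4 = 8.5
pos_z_4 = 11.5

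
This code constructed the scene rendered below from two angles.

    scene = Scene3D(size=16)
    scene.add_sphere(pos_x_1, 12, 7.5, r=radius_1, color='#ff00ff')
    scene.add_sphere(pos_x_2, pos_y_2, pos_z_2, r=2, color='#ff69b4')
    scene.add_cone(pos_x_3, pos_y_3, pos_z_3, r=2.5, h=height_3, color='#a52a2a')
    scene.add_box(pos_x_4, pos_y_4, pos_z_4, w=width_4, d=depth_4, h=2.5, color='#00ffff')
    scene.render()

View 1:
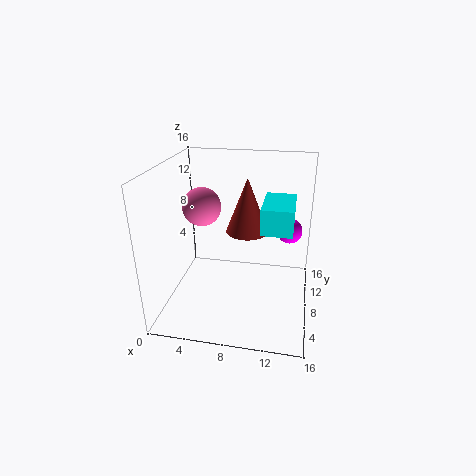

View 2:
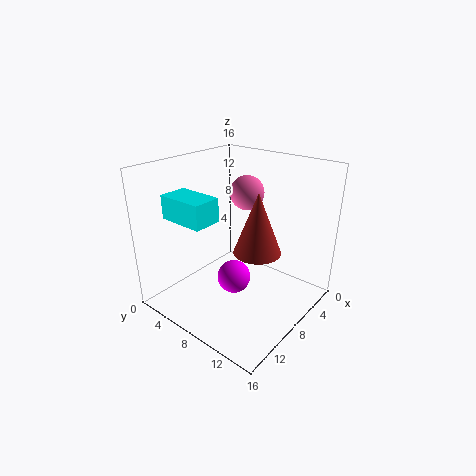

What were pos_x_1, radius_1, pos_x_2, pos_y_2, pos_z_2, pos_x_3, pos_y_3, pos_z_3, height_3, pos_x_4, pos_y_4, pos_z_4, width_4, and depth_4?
pos_x_1 = 13.5
radius_1 = 1.5
pos_x_2 = 4.5
pos_y_2 = 6.5
pos_z_2 = 12
pos_x_3 = 8.5
pos_y_3 = 11
pos_z_3 = 7.5
height_3 = 6.5
pos_x_4 = 11
pos_y_4 = 3
pos_z_4 = 11
width_4 = 3
depth_4 = 5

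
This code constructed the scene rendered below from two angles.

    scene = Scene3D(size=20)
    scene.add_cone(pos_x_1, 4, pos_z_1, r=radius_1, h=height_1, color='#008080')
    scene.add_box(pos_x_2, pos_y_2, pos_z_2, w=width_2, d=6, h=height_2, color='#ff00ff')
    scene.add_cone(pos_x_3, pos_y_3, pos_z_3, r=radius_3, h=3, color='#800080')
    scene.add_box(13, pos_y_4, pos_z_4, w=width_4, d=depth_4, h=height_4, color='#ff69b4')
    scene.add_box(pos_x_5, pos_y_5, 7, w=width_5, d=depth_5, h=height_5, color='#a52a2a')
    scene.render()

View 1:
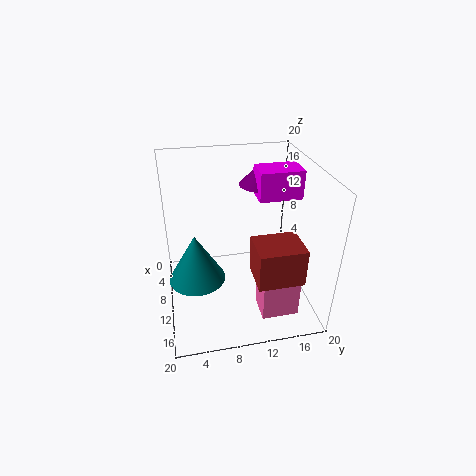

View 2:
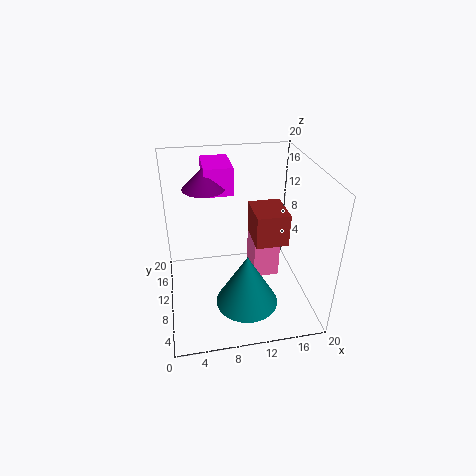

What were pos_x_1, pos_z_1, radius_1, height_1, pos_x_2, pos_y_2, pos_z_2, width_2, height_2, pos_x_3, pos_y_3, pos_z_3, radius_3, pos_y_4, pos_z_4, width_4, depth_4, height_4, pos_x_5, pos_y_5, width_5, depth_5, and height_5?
pos_x_1 = 10
pos_z_1 = 4
radius_1 = 4
height_1 = 7
pos_x_2 = 6
pos_y_2 = 13
pos_z_2 = 15
width_2 = 4
height_2 = 4
pos_x_3 = 6
pos_y_3 = 14
pos_z_3 = 16
radius_3 = 3
pos_y_4 = 12
pos_z_4 = 1
width_4 = 4
depth_4 = 5
height_4 = 6
pos_x_5 = 13
pos_y_5 = 11
width_5 = 5
depth_5 = 6
height_5 = 5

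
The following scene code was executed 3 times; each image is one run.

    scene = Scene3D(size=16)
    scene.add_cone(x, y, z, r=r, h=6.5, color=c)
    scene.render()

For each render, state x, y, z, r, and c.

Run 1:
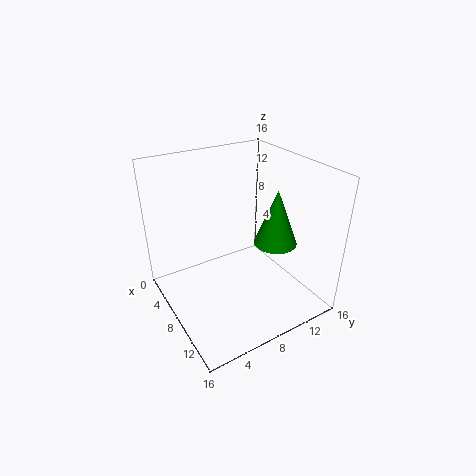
x = 9
y = 12.5
z = 6.5
r = 2.5
c = 'green'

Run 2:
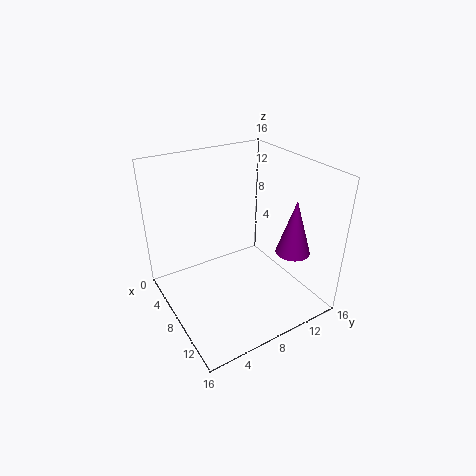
x = 10.5
y = 14
z = 5.5
r = 2
c = 'purple'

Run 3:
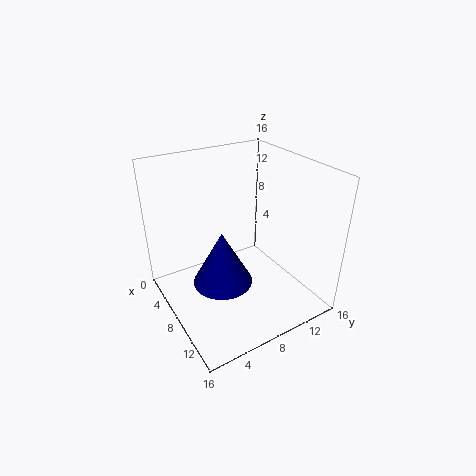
x = 7
y = 6.5
z = 2
r = 3.5
c = 'navy'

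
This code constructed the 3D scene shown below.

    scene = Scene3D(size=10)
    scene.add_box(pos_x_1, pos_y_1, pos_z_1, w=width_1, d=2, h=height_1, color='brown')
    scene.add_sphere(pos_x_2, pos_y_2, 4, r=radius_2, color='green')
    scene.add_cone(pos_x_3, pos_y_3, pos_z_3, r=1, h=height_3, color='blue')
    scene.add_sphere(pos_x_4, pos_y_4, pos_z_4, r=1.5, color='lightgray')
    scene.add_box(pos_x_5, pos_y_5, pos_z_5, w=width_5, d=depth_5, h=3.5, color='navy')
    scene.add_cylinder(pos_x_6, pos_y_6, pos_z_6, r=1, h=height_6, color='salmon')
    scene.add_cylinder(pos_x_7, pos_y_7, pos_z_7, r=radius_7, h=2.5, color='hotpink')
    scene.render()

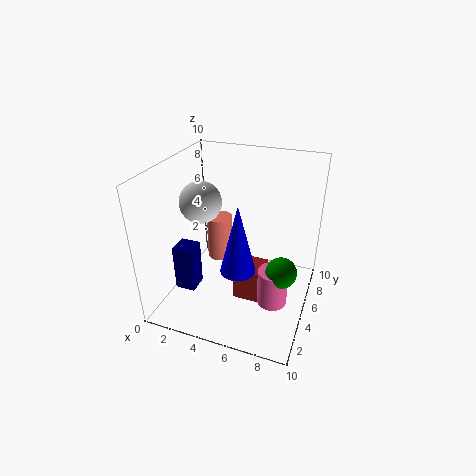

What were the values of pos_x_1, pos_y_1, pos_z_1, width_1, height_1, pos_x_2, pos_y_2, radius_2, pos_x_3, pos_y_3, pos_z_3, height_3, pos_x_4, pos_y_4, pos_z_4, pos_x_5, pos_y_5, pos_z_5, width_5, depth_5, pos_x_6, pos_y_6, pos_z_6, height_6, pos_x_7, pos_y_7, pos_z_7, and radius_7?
pos_x_1 = 5; pos_y_1 = 4; pos_z_1 = 0.5; width_1 = 2; height_1 = 2.5; pos_x_2 = 8.5; pos_y_2 = 3.5; radius_2 = 1; pos_x_3 = 6.5; pos_y_3 = 1; pos_z_3 = 5.5; height_3 = 4; pos_x_4 = 2; pos_y_4 = 5.5; pos_z_4 = 7; pos_x_5 = 0.5; pos_y_5 = 3.5; pos_z_5 = 0.5; width_5 = 1.5; depth_5 = 1.5; pos_x_6 = 2.5; pos_y_6 = 7.5; pos_z_6 = 1.5; height_6 = 3.5; pos_x_7 = 8; pos_y_7 = 3.5; pos_z_7 = 1.5; radius_7 = 1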